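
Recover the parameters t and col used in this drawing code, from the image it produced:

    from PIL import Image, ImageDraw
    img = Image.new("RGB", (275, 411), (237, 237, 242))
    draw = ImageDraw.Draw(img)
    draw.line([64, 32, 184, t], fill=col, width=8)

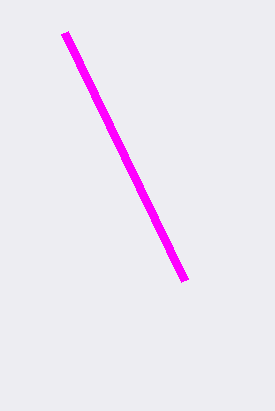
t = 280; col = 'magenta'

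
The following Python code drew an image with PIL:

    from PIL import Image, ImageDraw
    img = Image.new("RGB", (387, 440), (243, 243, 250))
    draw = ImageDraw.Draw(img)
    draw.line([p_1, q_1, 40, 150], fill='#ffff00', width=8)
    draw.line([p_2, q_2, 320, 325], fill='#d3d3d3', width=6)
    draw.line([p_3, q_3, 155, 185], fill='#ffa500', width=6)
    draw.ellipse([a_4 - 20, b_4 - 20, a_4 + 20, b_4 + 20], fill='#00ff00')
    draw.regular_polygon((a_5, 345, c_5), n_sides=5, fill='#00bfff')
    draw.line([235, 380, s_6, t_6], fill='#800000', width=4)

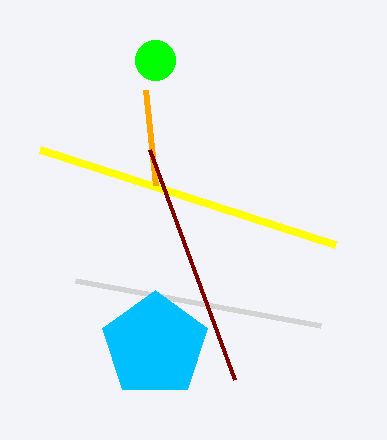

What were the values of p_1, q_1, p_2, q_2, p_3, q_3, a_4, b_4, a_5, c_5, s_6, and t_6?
p_1 = 335
q_1 = 245
p_2 = 75
q_2 = 280
p_3 = 145
q_3 = 90
a_4 = 155
b_4 = 60
a_5 = 155
c_5 = 55
s_6 = 150
t_6 = 150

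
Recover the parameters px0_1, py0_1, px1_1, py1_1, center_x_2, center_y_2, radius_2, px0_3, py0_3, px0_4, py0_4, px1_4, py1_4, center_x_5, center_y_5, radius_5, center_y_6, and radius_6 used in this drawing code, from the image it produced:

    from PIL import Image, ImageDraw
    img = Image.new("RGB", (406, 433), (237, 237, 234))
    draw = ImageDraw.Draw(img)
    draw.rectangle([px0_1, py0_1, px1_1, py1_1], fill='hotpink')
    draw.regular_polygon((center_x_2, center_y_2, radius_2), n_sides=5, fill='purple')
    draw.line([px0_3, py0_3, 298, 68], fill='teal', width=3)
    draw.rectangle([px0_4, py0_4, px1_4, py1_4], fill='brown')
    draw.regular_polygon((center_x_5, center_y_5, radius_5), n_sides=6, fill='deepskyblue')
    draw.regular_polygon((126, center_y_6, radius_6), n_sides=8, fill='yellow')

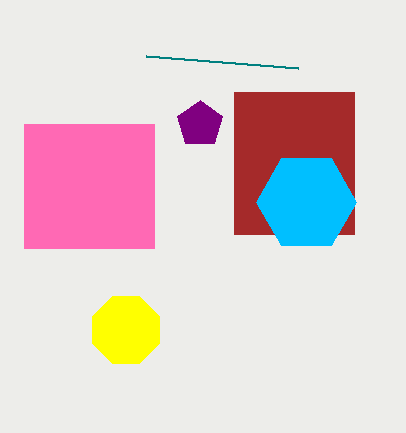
px0_1 = 24; py0_1 = 124; px1_1 = 154; py1_1 = 248; center_x_2 = 200; center_y_2 = 124; radius_2 = 24; px0_3 = 146; py0_3 = 56; px0_4 = 234; py0_4 = 92; px1_4 = 354; py1_4 = 234; center_x_5 = 306; center_y_5 = 202; radius_5 = 50; center_y_6 = 330; radius_6 = 36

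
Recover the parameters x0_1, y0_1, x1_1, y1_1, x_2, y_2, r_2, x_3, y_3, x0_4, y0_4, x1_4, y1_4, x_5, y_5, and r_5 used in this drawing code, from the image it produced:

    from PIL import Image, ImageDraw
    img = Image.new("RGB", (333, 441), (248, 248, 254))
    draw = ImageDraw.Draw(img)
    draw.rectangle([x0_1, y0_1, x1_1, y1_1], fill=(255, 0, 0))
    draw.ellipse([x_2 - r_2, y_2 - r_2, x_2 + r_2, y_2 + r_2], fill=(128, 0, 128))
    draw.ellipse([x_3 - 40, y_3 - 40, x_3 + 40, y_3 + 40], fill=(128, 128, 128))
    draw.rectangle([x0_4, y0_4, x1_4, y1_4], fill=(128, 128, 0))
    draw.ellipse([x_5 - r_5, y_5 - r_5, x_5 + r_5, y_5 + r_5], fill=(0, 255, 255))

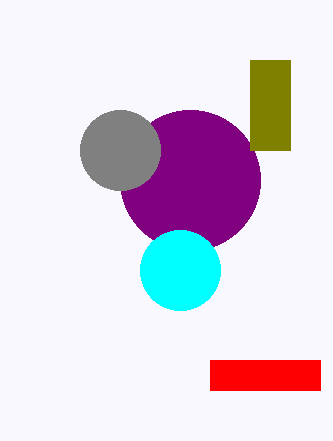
x0_1 = 210
y0_1 = 360
x1_1 = 320
y1_1 = 390
x_2 = 190
y_2 = 180
r_2 = 70
x_3 = 120
y_3 = 150
x0_4 = 250
y0_4 = 60
x1_4 = 290
y1_4 = 150
x_5 = 180
y_5 = 270
r_5 = 40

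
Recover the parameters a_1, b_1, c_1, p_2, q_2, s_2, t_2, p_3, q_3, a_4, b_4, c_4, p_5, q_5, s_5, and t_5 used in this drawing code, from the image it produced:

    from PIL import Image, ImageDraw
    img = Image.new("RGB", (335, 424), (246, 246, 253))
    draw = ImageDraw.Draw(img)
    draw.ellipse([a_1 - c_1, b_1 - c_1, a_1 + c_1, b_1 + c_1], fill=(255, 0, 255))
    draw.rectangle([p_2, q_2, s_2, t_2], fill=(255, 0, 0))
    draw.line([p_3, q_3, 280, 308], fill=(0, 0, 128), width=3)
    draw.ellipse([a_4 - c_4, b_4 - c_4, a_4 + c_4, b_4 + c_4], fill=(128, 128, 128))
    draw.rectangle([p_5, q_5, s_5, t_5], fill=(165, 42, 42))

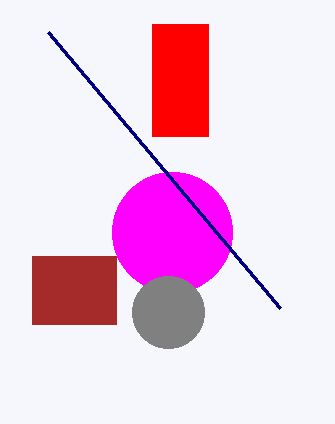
a_1 = 172
b_1 = 232
c_1 = 60
p_2 = 152
q_2 = 24
s_2 = 208
t_2 = 136
p_3 = 48
q_3 = 32
a_4 = 168
b_4 = 312
c_4 = 36
p_5 = 32
q_5 = 256
s_5 = 116
t_5 = 324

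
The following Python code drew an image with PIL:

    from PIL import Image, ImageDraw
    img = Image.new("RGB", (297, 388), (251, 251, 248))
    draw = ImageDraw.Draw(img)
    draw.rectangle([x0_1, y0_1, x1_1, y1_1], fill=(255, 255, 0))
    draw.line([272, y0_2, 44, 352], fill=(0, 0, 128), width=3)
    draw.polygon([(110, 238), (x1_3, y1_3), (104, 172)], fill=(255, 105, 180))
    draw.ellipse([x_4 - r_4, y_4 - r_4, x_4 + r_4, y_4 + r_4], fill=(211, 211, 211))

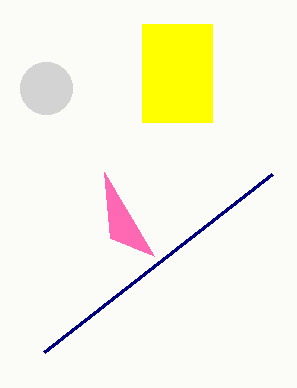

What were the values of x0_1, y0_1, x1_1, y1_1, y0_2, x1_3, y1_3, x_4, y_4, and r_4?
x0_1 = 142; y0_1 = 24; x1_1 = 212; y1_1 = 122; y0_2 = 174; x1_3 = 154; y1_3 = 256; x_4 = 46; y_4 = 88; r_4 = 26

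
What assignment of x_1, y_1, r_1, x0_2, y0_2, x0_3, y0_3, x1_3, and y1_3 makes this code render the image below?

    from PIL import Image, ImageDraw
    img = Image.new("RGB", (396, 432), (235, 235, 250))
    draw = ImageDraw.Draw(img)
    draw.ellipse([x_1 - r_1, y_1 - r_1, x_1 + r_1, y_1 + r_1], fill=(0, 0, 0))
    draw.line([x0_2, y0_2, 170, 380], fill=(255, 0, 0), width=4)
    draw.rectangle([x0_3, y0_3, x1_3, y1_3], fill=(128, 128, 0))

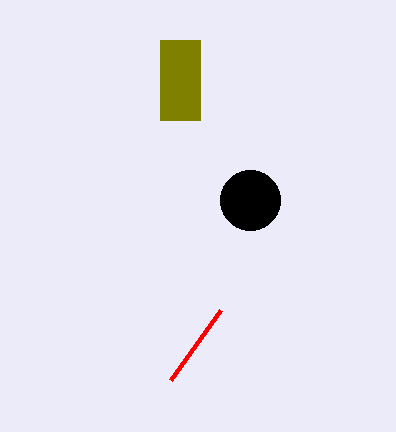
x_1 = 250, y_1 = 200, r_1 = 30, x0_2 = 220, y0_2 = 310, x0_3 = 160, y0_3 = 40, x1_3 = 200, y1_3 = 120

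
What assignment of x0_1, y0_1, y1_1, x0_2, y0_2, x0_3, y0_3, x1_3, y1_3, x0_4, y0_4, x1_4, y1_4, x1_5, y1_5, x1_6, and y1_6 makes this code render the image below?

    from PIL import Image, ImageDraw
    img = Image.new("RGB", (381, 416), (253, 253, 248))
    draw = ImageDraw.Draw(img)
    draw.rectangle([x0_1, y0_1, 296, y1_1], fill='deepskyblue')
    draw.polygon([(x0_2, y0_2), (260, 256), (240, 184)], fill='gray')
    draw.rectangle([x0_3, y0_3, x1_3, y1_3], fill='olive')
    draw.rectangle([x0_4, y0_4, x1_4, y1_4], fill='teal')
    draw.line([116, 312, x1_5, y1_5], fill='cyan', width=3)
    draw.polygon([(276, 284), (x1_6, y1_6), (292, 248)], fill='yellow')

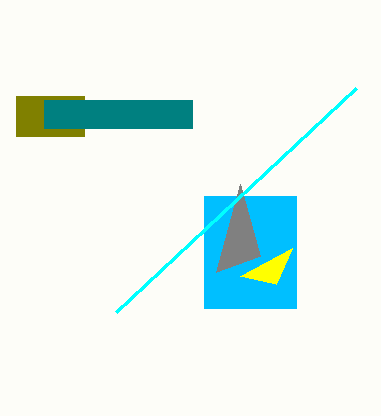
x0_1 = 204; y0_1 = 196; y1_1 = 308; x0_2 = 216; y0_2 = 272; x0_3 = 16; y0_3 = 96; x1_3 = 84; y1_3 = 136; x0_4 = 44; y0_4 = 100; x1_4 = 192; y1_4 = 128; x1_5 = 356; y1_5 = 88; x1_6 = 240; y1_6 = 276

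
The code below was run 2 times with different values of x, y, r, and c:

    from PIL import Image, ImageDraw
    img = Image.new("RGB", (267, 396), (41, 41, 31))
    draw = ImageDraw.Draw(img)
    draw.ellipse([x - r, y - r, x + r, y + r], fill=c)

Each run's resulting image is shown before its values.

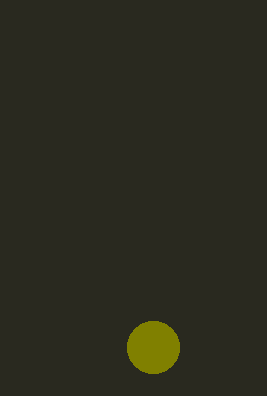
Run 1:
x = 153
y = 347
r = 26
c = 'olive'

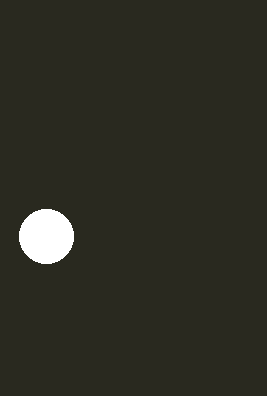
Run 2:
x = 46, y = 236, r = 27, c = 'white'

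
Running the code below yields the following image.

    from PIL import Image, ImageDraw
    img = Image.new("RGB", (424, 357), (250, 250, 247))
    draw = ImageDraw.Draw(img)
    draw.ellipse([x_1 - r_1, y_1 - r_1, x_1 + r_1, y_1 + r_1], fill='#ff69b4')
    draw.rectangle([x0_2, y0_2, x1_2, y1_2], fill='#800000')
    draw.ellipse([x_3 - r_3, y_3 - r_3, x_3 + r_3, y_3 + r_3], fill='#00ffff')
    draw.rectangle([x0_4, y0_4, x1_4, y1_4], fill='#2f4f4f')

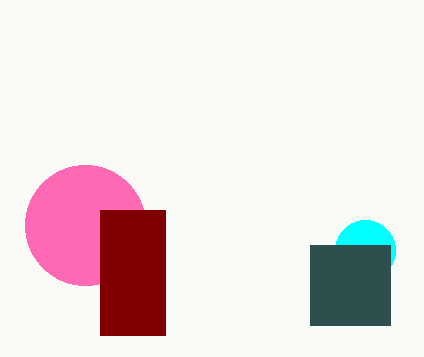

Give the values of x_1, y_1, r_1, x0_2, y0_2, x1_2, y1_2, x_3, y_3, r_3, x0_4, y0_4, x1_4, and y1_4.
x_1 = 85
y_1 = 225
r_1 = 60
x0_2 = 100
y0_2 = 210
x1_2 = 165
y1_2 = 335
x_3 = 365
y_3 = 250
r_3 = 30
x0_4 = 310
y0_4 = 245
x1_4 = 390
y1_4 = 325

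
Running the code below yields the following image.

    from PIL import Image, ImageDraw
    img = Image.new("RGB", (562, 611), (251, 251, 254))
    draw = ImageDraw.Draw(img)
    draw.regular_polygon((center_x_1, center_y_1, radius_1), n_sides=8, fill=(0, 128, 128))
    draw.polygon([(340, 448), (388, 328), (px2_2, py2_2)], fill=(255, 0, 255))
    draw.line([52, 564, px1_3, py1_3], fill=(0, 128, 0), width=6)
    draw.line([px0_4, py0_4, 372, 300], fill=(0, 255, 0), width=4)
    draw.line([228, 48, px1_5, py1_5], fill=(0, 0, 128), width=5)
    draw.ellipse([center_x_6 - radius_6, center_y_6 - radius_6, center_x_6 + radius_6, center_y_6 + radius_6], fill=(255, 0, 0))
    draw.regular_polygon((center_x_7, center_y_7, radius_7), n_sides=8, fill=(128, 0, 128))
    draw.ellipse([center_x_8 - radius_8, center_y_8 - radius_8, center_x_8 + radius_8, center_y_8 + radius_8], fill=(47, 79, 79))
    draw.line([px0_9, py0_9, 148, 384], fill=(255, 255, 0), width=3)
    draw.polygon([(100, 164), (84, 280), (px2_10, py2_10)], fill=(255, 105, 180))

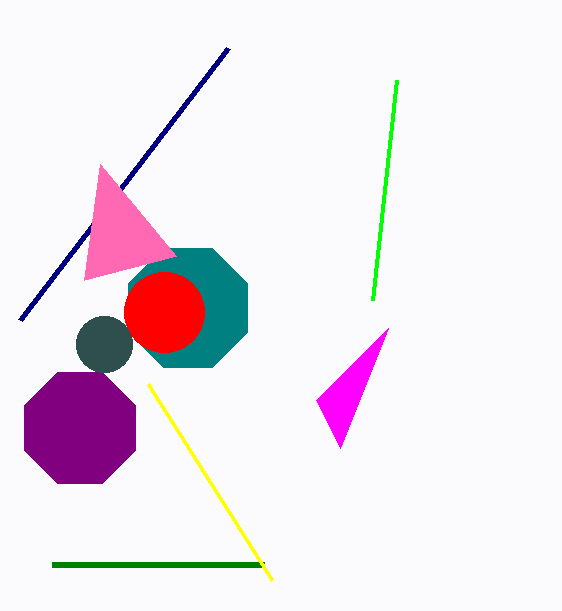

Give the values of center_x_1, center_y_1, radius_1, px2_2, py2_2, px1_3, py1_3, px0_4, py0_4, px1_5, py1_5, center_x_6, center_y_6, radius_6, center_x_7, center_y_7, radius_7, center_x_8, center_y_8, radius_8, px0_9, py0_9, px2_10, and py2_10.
center_x_1 = 188; center_y_1 = 308; radius_1 = 64; px2_2 = 316; py2_2 = 400; px1_3 = 264; py1_3 = 564; px0_4 = 396; py0_4 = 80; px1_5 = 20; py1_5 = 320; center_x_6 = 164; center_y_6 = 312; radius_6 = 40; center_x_7 = 80; center_y_7 = 428; radius_7 = 60; center_x_8 = 104; center_y_8 = 344; radius_8 = 28; px0_9 = 272; py0_9 = 580; px2_10 = 176; py2_10 = 256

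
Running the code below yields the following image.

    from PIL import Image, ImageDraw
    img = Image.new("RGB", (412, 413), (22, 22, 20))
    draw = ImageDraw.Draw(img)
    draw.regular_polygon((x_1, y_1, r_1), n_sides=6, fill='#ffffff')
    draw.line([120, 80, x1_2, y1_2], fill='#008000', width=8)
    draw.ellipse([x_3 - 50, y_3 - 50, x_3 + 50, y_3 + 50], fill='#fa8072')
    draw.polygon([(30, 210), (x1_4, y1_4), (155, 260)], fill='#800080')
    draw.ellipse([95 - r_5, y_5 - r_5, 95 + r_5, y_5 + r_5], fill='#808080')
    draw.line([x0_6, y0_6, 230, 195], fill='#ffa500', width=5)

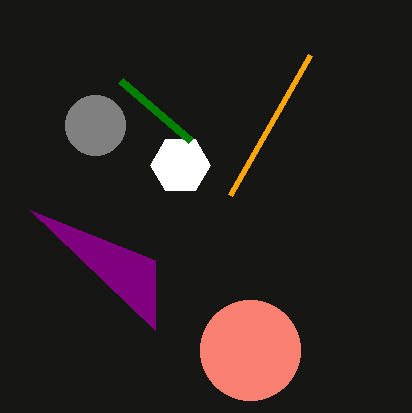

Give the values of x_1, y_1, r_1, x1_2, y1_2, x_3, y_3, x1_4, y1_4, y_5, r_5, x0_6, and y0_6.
x_1 = 180, y_1 = 165, r_1 = 30, x1_2 = 190, y1_2 = 140, x_3 = 250, y_3 = 350, x1_4 = 155, y1_4 = 330, y_5 = 125, r_5 = 30, x0_6 = 310, y0_6 = 55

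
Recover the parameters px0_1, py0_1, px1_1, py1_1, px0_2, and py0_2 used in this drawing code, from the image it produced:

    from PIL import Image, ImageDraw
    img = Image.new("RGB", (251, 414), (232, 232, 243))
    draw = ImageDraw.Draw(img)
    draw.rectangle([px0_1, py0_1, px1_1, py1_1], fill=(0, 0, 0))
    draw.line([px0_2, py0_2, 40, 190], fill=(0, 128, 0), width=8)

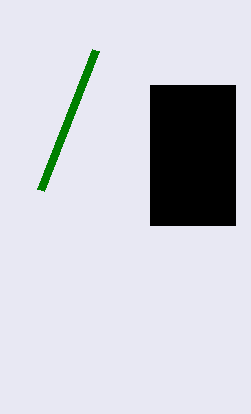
px0_1 = 150; py0_1 = 85; px1_1 = 235; py1_1 = 225; px0_2 = 95; py0_2 = 50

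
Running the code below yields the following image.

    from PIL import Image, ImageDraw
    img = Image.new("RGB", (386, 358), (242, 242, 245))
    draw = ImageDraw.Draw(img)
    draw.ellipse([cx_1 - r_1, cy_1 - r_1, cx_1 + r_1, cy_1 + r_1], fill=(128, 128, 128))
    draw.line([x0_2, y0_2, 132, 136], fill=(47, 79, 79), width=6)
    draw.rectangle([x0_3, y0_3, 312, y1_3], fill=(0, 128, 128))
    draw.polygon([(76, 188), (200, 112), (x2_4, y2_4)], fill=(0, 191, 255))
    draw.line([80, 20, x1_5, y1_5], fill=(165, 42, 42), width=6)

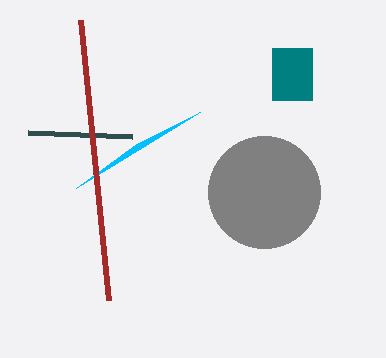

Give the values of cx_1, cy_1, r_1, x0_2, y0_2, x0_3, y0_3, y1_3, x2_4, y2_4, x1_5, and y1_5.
cx_1 = 264
cy_1 = 192
r_1 = 56
x0_2 = 28
y0_2 = 132
x0_3 = 272
y0_3 = 48
y1_3 = 100
x2_4 = 136
y2_4 = 144
x1_5 = 108
y1_5 = 300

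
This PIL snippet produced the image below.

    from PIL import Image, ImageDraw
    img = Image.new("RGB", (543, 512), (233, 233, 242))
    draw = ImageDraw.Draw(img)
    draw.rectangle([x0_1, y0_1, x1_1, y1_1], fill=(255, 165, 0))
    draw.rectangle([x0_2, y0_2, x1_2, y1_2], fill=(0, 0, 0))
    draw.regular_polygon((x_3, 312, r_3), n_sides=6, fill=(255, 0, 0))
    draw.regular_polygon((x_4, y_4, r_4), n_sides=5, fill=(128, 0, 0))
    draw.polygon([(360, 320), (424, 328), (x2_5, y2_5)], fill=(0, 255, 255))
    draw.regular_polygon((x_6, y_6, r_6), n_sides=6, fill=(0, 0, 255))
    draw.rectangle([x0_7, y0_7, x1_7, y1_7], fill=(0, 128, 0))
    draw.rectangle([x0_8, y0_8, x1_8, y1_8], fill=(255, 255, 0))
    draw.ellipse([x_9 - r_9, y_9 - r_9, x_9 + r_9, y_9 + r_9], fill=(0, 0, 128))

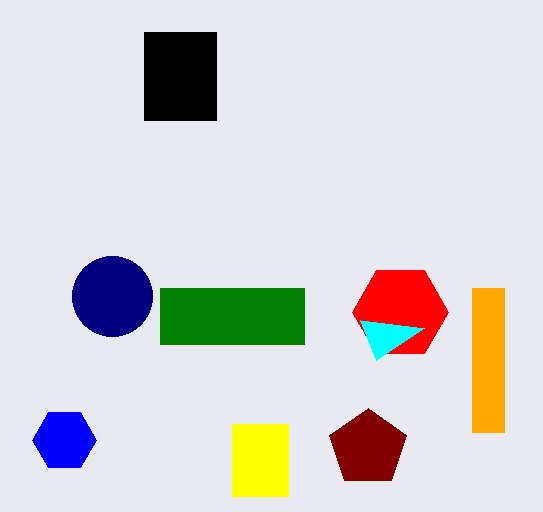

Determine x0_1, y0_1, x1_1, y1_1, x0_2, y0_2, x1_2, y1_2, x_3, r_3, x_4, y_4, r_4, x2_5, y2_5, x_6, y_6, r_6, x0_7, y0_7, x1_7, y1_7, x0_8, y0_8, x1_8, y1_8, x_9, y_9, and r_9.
x0_1 = 472, y0_1 = 288, x1_1 = 504, y1_1 = 432, x0_2 = 144, y0_2 = 32, x1_2 = 216, y1_2 = 120, x_3 = 400, r_3 = 48, x_4 = 368, y_4 = 448, r_4 = 40, x2_5 = 376, y2_5 = 360, x_6 = 64, y_6 = 440, r_6 = 32, x0_7 = 160, y0_7 = 288, x1_7 = 304, y1_7 = 344, x0_8 = 232, y0_8 = 424, x1_8 = 288, y1_8 = 496, x_9 = 112, y_9 = 296, r_9 = 40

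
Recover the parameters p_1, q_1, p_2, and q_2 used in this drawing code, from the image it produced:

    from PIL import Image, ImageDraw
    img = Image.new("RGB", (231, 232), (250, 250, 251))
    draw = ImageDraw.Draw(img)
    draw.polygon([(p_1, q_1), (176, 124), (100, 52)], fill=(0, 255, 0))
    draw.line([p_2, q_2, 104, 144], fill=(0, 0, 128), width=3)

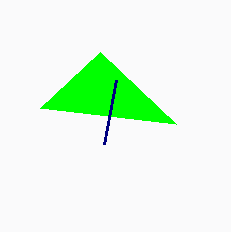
p_1 = 40; q_1 = 108; p_2 = 116; q_2 = 80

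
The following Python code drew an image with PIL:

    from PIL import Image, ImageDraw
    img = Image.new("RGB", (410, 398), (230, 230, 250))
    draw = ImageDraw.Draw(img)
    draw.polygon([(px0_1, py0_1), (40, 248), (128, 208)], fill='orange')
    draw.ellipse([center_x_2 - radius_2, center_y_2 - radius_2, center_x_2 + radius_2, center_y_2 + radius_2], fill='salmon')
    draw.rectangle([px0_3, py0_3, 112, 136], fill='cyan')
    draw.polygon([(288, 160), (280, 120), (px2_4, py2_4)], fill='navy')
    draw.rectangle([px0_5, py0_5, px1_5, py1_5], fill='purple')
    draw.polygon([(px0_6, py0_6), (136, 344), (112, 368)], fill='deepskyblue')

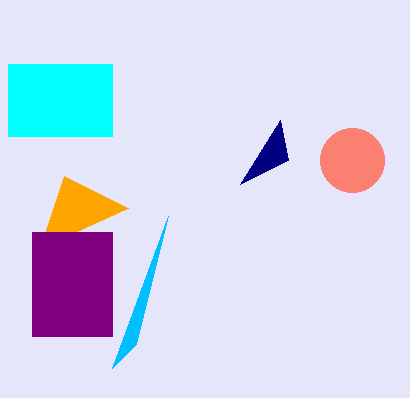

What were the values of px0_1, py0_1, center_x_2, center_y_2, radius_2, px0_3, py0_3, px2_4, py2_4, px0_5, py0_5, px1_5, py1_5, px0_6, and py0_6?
px0_1 = 64
py0_1 = 176
center_x_2 = 352
center_y_2 = 160
radius_2 = 32
px0_3 = 8
py0_3 = 64
px2_4 = 240
py2_4 = 184
px0_5 = 32
py0_5 = 232
px1_5 = 112
py1_5 = 336
px0_6 = 168
py0_6 = 216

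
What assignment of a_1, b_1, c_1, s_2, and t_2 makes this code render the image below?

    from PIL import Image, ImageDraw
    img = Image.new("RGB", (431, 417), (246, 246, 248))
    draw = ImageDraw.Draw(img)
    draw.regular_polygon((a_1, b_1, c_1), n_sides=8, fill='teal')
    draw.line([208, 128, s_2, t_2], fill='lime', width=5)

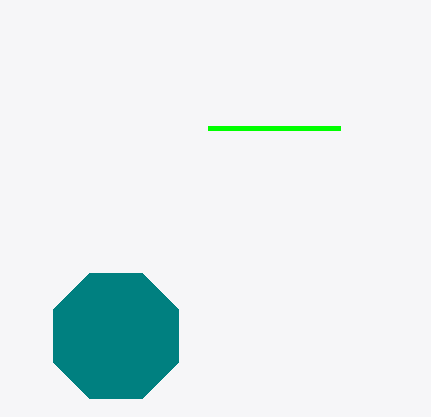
a_1 = 116, b_1 = 336, c_1 = 68, s_2 = 340, t_2 = 128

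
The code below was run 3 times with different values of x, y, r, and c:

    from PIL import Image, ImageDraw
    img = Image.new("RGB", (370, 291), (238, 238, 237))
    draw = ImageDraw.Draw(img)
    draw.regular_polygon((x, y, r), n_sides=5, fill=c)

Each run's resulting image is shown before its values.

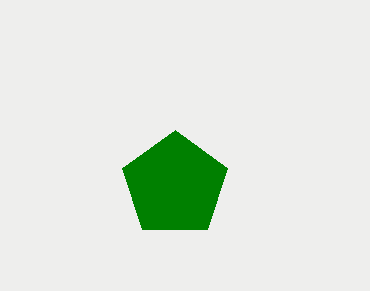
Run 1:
x = 175
y = 185
r = 55
c = 'green'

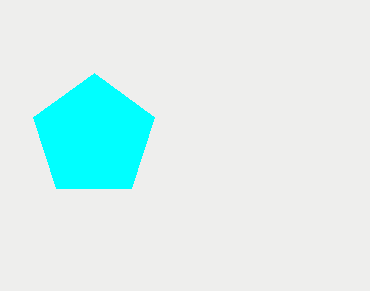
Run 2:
x = 94, y = 137, r = 64, c = 'cyan'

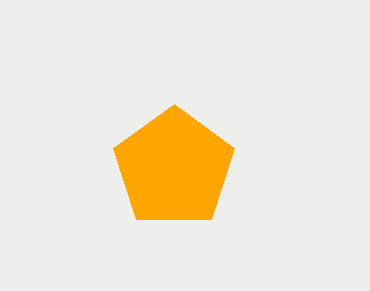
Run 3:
x = 174; y = 168; r = 64; c = 'orange'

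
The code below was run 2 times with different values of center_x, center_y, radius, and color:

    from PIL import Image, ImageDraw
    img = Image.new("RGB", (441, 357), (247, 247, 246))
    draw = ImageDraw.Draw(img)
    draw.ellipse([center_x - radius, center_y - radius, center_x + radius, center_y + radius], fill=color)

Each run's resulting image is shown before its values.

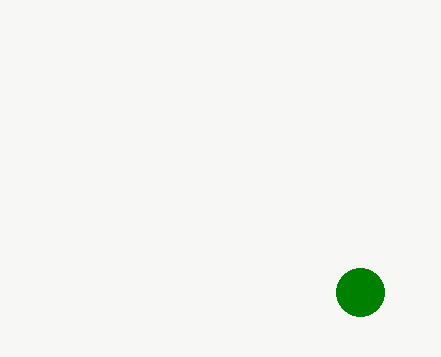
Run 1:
center_x = 360; center_y = 292; radius = 24; color = 'green'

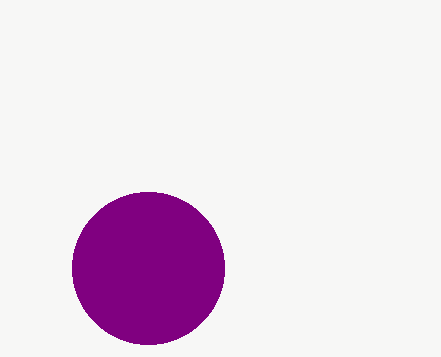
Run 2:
center_x = 148; center_y = 268; radius = 76; color = 'purple'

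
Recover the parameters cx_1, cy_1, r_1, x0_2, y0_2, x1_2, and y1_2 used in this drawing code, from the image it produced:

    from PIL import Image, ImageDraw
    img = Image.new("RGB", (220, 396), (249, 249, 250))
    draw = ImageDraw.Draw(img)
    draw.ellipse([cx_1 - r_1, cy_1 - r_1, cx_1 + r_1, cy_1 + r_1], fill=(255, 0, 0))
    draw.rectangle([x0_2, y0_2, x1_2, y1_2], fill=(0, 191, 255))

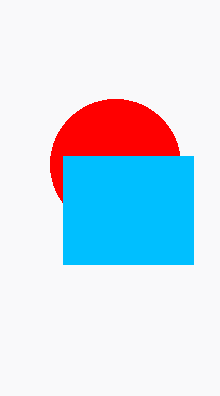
cx_1 = 115, cy_1 = 164, r_1 = 65, x0_2 = 63, y0_2 = 156, x1_2 = 193, y1_2 = 264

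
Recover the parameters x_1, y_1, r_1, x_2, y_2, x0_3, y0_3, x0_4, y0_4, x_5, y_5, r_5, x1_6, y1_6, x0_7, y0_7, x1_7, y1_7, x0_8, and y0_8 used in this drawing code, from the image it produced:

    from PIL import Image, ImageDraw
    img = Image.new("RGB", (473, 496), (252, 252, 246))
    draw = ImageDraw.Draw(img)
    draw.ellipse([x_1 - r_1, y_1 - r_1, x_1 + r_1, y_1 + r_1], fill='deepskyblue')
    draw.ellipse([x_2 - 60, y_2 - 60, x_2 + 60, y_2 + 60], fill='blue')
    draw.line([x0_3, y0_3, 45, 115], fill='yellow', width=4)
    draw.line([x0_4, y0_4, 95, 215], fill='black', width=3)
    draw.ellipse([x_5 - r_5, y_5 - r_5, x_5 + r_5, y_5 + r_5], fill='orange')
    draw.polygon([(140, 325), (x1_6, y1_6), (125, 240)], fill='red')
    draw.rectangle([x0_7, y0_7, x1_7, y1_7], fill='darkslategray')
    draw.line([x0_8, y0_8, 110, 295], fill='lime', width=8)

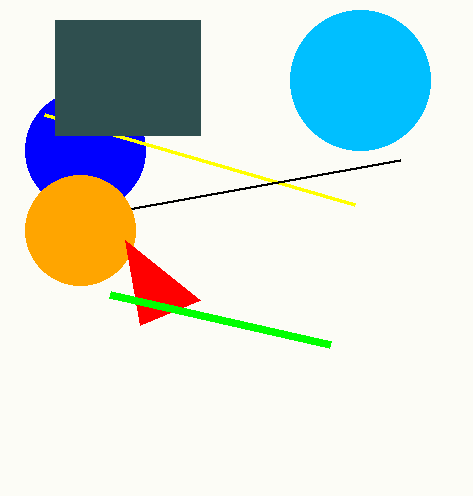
x_1 = 360; y_1 = 80; r_1 = 70; x_2 = 85; y_2 = 150; x0_3 = 355; y0_3 = 205; x0_4 = 400; y0_4 = 160; x_5 = 80; y_5 = 230; r_5 = 55; x1_6 = 200; y1_6 = 300; x0_7 = 55; y0_7 = 20; x1_7 = 200; y1_7 = 135; x0_8 = 330; y0_8 = 345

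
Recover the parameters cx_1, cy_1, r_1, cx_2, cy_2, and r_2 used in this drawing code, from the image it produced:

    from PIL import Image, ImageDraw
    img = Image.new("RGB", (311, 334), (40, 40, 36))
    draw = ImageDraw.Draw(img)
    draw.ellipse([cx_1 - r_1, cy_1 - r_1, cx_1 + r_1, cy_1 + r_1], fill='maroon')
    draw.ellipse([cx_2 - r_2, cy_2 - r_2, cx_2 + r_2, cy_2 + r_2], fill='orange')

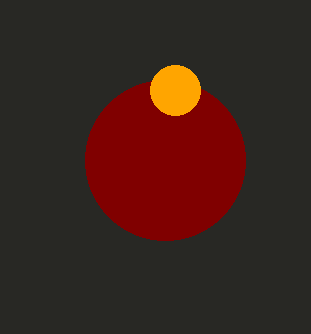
cx_1 = 165
cy_1 = 160
r_1 = 80
cx_2 = 175
cy_2 = 90
r_2 = 25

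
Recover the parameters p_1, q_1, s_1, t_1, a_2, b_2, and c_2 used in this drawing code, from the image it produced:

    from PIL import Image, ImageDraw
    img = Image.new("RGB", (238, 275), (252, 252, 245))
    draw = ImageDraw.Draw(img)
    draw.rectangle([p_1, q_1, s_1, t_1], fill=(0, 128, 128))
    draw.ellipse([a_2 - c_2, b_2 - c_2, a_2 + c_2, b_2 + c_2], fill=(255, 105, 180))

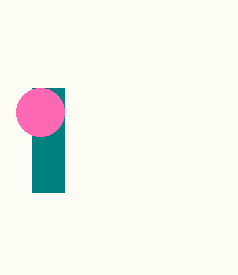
p_1 = 32; q_1 = 88; s_1 = 64; t_1 = 192; a_2 = 40; b_2 = 112; c_2 = 24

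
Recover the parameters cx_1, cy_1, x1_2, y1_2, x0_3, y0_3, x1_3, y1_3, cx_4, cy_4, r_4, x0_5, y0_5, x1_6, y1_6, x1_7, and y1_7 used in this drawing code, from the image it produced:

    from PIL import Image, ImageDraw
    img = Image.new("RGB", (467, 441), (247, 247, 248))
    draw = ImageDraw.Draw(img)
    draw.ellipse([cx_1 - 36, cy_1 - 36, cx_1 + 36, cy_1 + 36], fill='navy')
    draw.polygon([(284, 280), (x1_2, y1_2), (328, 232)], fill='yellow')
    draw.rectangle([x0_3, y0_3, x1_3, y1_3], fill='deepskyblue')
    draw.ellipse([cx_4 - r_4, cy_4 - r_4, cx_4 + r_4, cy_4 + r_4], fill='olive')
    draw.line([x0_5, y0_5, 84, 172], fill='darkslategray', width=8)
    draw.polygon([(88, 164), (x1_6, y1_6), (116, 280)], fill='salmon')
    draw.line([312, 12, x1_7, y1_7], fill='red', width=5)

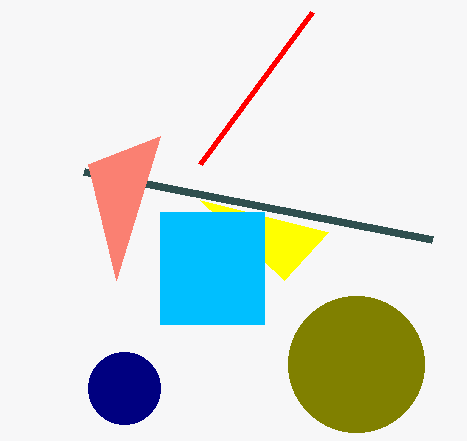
cx_1 = 124, cy_1 = 388, x1_2 = 200, y1_2 = 200, x0_3 = 160, y0_3 = 212, x1_3 = 264, y1_3 = 324, cx_4 = 356, cy_4 = 364, r_4 = 68, x0_5 = 432, y0_5 = 240, x1_6 = 160, y1_6 = 136, x1_7 = 200, y1_7 = 164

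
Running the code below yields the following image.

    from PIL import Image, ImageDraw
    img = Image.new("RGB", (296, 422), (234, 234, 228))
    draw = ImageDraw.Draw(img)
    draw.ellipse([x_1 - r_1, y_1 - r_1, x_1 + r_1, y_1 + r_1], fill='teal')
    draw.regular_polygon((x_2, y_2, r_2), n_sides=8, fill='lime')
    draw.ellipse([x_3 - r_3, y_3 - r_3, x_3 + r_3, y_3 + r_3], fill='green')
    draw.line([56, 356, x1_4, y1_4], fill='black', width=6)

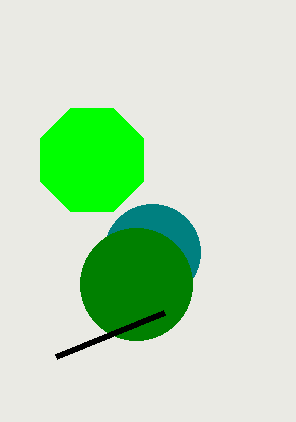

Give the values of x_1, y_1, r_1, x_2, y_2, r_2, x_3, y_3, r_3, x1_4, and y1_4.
x_1 = 152, y_1 = 252, r_1 = 48, x_2 = 92, y_2 = 160, r_2 = 56, x_3 = 136, y_3 = 284, r_3 = 56, x1_4 = 164, y1_4 = 312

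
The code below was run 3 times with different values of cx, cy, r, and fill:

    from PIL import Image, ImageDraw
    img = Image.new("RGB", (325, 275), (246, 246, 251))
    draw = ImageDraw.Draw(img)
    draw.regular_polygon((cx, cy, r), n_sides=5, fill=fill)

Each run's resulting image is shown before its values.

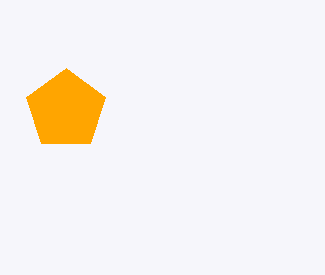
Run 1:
cx = 66, cy = 110, r = 42, fill = 'orange'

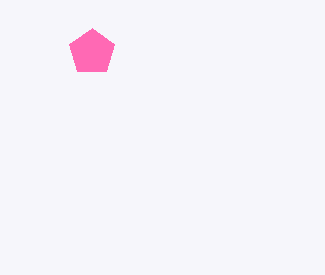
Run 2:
cx = 92; cy = 52; r = 24; fill = 'hotpink'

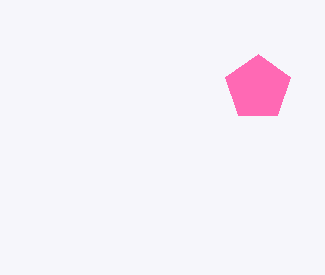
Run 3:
cx = 258, cy = 88, r = 34, fill = 'hotpink'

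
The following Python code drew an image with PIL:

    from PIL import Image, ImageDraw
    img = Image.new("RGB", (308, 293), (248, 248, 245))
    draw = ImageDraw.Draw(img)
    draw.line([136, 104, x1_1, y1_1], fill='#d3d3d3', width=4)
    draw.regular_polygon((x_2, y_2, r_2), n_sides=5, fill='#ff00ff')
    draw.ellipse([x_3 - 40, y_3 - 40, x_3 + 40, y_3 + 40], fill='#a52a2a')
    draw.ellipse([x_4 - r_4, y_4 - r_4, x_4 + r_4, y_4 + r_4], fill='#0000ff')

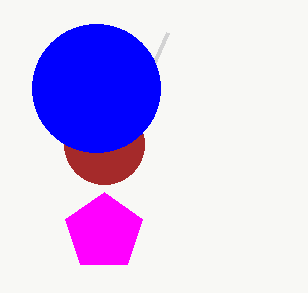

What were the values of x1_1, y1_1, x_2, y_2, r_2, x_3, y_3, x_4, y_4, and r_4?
x1_1 = 168, y1_1 = 32, x_2 = 104, y_2 = 232, r_2 = 40, x_3 = 104, y_3 = 144, x_4 = 96, y_4 = 88, r_4 = 64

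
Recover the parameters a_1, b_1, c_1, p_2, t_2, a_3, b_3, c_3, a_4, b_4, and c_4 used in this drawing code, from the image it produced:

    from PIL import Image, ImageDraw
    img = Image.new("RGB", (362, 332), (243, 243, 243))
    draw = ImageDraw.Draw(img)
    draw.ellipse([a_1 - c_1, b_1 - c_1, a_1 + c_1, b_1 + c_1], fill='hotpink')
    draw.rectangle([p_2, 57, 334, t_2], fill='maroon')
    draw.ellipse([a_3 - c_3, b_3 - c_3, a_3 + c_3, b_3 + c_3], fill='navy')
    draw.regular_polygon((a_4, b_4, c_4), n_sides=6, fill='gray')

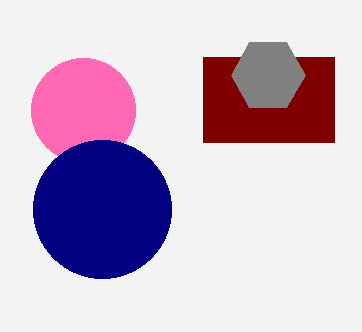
a_1 = 83; b_1 = 110; c_1 = 52; p_2 = 203; t_2 = 142; a_3 = 102; b_3 = 209; c_3 = 69; a_4 = 268; b_4 = 75; c_4 = 37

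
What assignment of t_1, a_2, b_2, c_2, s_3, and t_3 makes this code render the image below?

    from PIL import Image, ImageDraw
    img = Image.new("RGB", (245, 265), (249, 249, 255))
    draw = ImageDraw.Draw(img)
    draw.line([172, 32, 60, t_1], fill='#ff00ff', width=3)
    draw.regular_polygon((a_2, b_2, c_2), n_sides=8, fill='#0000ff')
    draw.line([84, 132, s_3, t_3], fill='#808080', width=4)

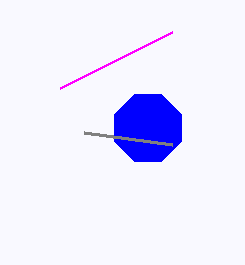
t_1 = 88; a_2 = 148; b_2 = 128; c_2 = 36; s_3 = 172; t_3 = 144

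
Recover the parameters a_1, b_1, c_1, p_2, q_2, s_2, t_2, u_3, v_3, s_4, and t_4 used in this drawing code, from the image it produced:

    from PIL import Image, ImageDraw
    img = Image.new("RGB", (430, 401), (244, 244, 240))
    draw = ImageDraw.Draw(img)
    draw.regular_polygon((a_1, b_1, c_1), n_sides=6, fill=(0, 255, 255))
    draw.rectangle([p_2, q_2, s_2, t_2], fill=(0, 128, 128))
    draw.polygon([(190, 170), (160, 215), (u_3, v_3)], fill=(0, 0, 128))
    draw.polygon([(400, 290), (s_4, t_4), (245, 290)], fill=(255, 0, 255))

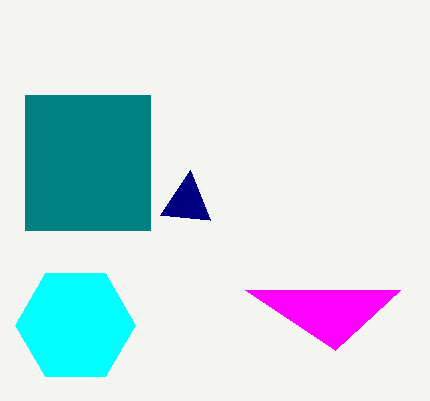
a_1 = 75; b_1 = 325; c_1 = 60; p_2 = 25; q_2 = 95; s_2 = 150; t_2 = 230; u_3 = 210; v_3 = 220; s_4 = 335; t_4 = 350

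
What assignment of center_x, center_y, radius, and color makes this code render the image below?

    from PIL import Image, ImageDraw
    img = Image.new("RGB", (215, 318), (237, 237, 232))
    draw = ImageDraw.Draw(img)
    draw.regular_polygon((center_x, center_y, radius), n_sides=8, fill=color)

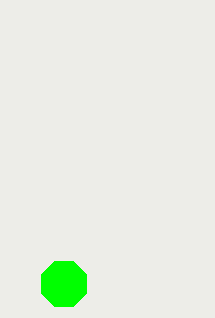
center_x = 64
center_y = 284
radius = 24
color = 'lime'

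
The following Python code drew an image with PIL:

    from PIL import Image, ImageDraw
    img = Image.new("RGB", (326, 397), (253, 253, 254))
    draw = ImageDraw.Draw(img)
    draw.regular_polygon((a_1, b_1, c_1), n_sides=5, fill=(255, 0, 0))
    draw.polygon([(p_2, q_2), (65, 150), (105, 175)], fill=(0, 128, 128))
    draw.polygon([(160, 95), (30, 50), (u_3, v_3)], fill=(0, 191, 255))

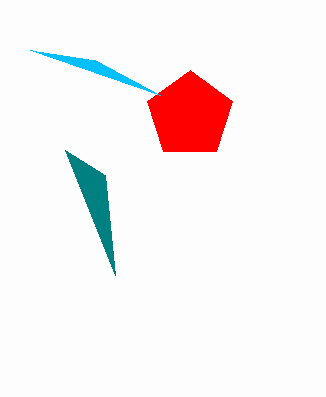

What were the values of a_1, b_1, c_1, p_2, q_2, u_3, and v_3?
a_1 = 190
b_1 = 115
c_1 = 45
p_2 = 115
q_2 = 275
u_3 = 95
v_3 = 60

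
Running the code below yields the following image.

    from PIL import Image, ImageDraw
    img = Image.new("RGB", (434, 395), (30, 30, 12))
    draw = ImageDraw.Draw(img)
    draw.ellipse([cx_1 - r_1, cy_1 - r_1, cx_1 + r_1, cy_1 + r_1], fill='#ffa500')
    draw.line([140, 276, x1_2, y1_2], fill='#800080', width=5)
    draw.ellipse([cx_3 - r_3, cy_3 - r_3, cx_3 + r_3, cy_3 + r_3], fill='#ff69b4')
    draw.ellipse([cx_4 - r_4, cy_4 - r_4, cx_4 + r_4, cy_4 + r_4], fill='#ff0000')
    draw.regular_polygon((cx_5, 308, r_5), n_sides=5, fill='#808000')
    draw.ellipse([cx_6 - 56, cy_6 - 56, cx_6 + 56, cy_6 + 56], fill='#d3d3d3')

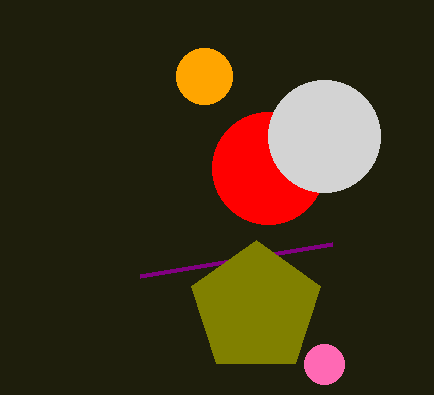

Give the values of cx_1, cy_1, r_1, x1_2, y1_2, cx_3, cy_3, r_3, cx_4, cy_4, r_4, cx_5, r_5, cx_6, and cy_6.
cx_1 = 204, cy_1 = 76, r_1 = 28, x1_2 = 332, y1_2 = 244, cx_3 = 324, cy_3 = 364, r_3 = 20, cx_4 = 268, cy_4 = 168, r_4 = 56, cx_5 = 256, r_5 = 68, cx_6 = 324, cy_6 = 136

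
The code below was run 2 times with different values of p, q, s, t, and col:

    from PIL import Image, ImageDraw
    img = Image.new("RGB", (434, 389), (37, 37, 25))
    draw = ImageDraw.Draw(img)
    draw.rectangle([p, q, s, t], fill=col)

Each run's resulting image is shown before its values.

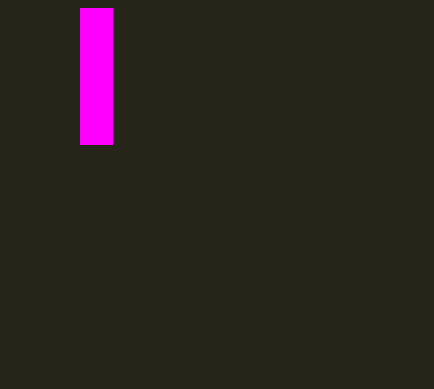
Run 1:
p = 80, q = 8, s = 112, t = 144, col = 'magenta'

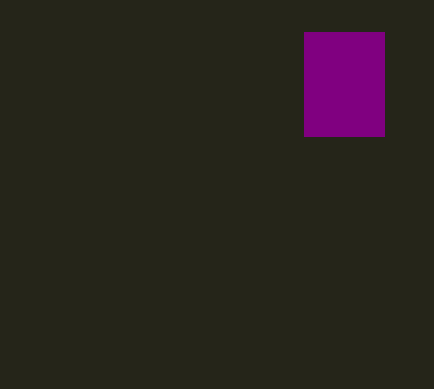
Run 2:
p = 304; q = 32; s = 384; t = 136; col = 'purple'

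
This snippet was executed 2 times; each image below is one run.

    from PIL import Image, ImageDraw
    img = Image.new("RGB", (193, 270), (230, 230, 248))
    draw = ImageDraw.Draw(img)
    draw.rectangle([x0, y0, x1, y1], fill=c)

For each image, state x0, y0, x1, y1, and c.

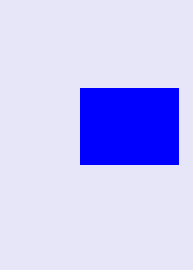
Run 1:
x0 = 80; y0 = 88; x1 = 178; y1 = 164; c = 'blue'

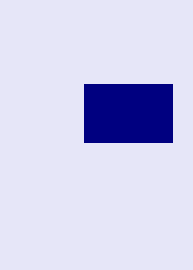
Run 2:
x0 = 84
y0 = 84
x1 = 172
y1 = 142
c = 'navy'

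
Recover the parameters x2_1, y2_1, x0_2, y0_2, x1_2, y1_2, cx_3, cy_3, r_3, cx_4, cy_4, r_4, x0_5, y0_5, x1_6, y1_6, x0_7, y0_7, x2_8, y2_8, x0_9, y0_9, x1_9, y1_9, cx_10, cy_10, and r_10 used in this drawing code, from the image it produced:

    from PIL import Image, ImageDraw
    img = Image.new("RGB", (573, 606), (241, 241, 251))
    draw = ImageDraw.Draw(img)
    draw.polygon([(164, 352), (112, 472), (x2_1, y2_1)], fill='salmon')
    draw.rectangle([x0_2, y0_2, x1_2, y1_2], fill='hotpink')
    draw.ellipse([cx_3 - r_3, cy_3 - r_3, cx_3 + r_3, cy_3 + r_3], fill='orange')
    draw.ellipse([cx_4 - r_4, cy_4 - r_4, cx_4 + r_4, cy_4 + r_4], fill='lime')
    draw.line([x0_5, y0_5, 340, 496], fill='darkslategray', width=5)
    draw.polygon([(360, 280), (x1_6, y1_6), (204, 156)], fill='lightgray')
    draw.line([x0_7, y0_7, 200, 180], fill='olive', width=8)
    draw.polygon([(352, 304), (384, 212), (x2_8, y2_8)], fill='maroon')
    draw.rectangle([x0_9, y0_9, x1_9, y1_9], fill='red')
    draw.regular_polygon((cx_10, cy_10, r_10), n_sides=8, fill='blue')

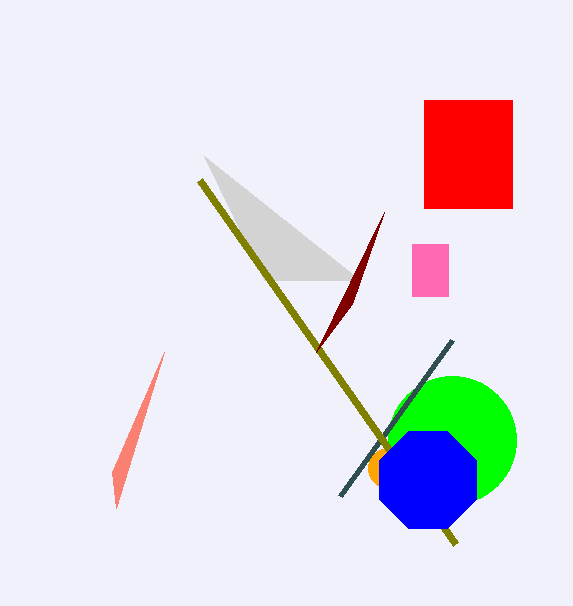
x2_1 = 116; y2_1 = 508; x0_2 = 412; y0_2 = 244; x1_2 = 448; y1_2 = 296; cx_3 = 388; cy_3 = 468; r_3 = 20; cx_4 = 452; cy_4 = 440; r_4 = 64; x0_5 = 452; y0_5 = 340; x1_6 = 264; y1_6 = 280; x0_7 = 456; y0_7 = 544; x2_8 = 316; y2_8 = 352; x0_9 = 424; y0_9 = 100; x1_9 = 512; y1_9 = 208; cx_10 = 428; cy_10 = 480; r_10 = 52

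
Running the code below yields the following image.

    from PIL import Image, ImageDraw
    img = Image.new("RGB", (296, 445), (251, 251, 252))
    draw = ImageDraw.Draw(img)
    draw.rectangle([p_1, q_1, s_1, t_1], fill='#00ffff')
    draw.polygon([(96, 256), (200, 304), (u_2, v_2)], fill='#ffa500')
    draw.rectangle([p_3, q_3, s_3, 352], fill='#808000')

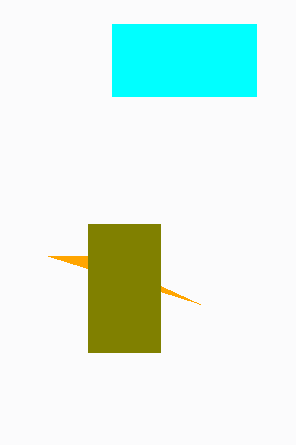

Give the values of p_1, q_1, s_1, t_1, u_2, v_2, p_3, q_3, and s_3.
p_1 = 112; q_1 = 24; s_1 = 256; t_1 = 96; u_2 = 48; v_2 = 256; p_3 = 88; q_3 = 224; s_3 = 160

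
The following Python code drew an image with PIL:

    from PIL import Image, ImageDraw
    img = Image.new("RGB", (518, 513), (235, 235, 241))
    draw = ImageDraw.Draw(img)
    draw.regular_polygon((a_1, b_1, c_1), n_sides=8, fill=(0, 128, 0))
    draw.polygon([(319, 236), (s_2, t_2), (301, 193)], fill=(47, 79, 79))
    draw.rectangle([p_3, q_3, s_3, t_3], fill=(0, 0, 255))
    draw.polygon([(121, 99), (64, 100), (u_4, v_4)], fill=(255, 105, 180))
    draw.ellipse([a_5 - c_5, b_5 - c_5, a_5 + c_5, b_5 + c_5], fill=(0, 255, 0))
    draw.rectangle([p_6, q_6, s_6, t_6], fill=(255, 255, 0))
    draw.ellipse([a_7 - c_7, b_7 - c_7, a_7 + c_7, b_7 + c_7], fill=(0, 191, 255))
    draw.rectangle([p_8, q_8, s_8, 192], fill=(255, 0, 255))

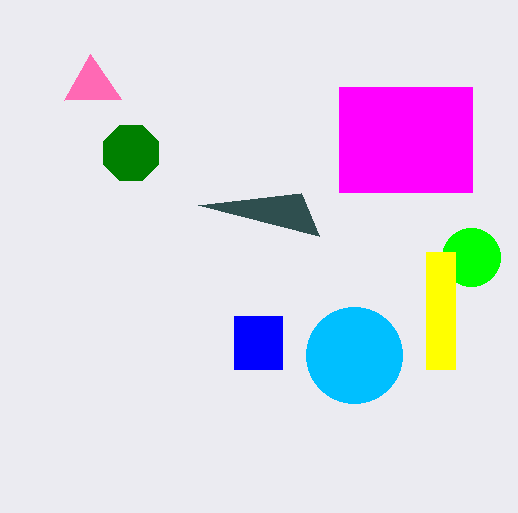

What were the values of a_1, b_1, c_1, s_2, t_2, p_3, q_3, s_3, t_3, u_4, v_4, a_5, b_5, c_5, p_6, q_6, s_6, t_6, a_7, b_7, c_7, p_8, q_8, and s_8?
a_1 = 131
b_1 = 153
c_1 = 30
s_2 = 198
t_2 = 205
p_3 = 234
q_3 = 316
s_3 = 282
t_3 = 369
u_4 = 90
v_4 = 54
a_5 = 471
b_5 = 257
c_5 = 29
p_6 = 426
q_6 = 252
s_6 = 455
t_6 = 369
a_7 = 354
b_7 = 355
c_7 = 48
p_8 = 339
q_8 = 87
s_8 = 472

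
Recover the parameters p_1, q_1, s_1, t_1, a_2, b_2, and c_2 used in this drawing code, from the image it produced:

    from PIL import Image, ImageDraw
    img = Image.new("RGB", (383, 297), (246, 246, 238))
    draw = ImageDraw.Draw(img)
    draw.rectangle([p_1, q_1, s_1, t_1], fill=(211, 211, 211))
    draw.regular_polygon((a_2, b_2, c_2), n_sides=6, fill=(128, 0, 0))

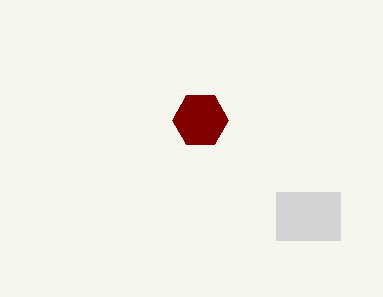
p_1 = 276
q_1 = 192
s_1 = 340
t_1 = 240
a_2 = 200
b_2 = 120
c_2 = 28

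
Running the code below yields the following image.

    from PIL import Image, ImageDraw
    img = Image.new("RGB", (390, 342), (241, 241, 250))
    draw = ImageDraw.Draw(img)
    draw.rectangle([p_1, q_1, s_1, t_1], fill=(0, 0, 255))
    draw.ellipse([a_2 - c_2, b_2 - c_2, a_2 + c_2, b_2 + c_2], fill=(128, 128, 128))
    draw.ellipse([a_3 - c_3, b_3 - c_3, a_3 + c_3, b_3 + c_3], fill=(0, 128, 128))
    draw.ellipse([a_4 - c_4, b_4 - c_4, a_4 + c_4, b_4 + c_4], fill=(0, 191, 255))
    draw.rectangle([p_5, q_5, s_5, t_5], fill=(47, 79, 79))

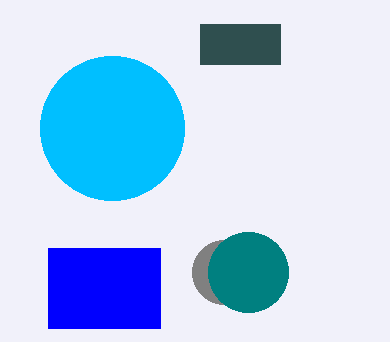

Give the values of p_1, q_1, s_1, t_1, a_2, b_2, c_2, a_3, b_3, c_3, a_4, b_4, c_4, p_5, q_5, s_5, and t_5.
p_1 = 48; q_1 = 248; s_1 = 160; t_1 = 328; a_2 = 224; b_2 = 272; c_2 = 32; a_3 = 248; b_3 = 272; c_3 = 40; a_4 = 112; b_4 = 128; c_4 = 72; p_5 = 200; q_5 = 24; s_5 = 280; t_5 = 64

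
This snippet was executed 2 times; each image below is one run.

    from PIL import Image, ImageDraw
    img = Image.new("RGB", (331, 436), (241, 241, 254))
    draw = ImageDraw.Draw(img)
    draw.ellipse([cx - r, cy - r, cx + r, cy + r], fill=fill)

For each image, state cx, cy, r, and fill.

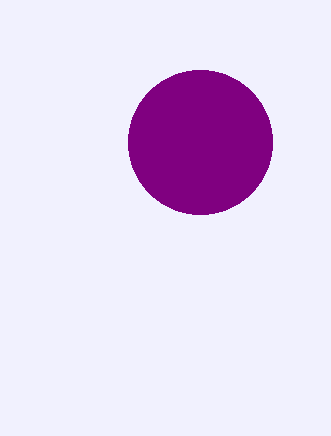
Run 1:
cx = 200
cy = 142
r = 72
fill = 'purple'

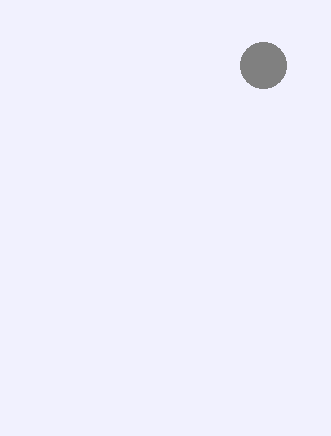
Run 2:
cx = 263; cy = 65; r = 23; fill = 'gray'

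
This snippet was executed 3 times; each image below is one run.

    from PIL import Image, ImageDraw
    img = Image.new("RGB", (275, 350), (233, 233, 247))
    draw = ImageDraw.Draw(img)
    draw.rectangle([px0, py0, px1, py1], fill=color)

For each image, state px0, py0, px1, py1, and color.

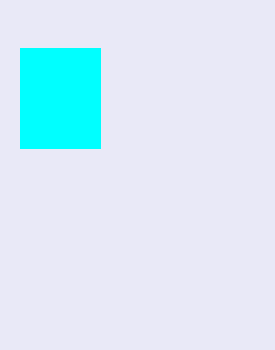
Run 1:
px0 = 20
py0 = 48
px1 = 100
py1 = 148
color = 'cyan'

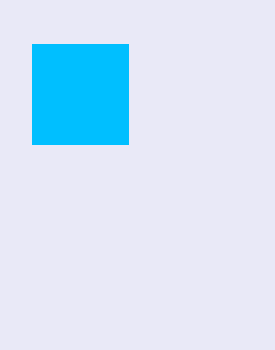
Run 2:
px0 = 32, py0 = 44, px1 = 128, py1 = 144, color = 'deepskyblue'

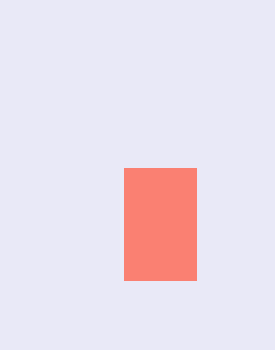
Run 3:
px0 = 124; py0 = 168; px1 = 196; py1 = 280; color = 'salmon'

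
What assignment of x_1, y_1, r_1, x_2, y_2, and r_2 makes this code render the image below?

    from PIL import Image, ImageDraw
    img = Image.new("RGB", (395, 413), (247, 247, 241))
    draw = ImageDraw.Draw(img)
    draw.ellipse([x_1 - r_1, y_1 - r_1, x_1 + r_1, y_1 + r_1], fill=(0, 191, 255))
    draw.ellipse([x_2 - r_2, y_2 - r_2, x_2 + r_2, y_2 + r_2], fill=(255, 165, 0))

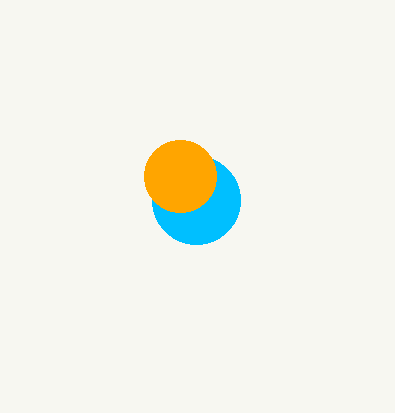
x_1 = 196; y_1 = 200; r_1 = 44; x_2 = 180; y_2 = 176; r_2 = 36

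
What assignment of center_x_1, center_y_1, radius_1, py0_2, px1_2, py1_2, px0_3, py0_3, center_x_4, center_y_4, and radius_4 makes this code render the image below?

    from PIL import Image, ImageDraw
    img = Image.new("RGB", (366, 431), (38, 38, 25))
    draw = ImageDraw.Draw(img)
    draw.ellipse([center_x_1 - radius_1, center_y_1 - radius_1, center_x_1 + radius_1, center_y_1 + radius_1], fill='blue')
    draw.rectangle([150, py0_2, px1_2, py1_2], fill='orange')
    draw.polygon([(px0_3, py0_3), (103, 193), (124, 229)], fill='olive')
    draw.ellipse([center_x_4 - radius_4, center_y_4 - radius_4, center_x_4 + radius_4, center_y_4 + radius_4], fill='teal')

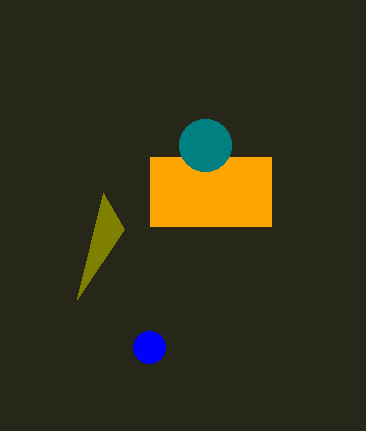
center_x_1 = 149; center_y_1 = 347; radius_1 = 16; py0_2 = 157; px1_2 = 271; py1_2 = 226; px0_3 = 77; py0_3 = 299; center_x_4 = 205; center_y_4 = 145; radius_4 = 26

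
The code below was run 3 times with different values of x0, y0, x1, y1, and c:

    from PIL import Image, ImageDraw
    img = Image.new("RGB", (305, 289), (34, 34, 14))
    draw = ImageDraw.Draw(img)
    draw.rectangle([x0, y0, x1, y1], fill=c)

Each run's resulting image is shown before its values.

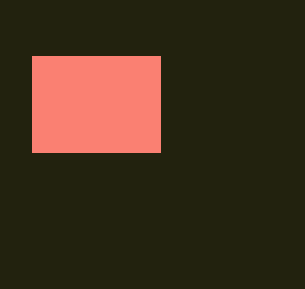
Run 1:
x0 = 32, y0 = 56, x1 = 160, y1 = 152, c = 'salmon'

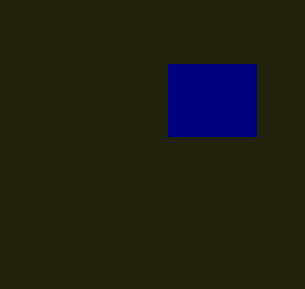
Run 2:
x0 = 168; y0 = 64; x1 = 256; y1 = 136; c = 'navy'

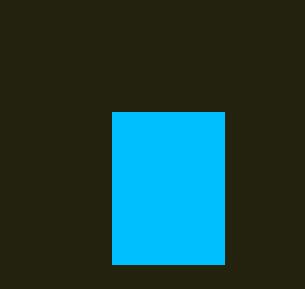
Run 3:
x0 = 112; y0 = 112; x1 = 224; y1 = 264; c = 'deepskyblue'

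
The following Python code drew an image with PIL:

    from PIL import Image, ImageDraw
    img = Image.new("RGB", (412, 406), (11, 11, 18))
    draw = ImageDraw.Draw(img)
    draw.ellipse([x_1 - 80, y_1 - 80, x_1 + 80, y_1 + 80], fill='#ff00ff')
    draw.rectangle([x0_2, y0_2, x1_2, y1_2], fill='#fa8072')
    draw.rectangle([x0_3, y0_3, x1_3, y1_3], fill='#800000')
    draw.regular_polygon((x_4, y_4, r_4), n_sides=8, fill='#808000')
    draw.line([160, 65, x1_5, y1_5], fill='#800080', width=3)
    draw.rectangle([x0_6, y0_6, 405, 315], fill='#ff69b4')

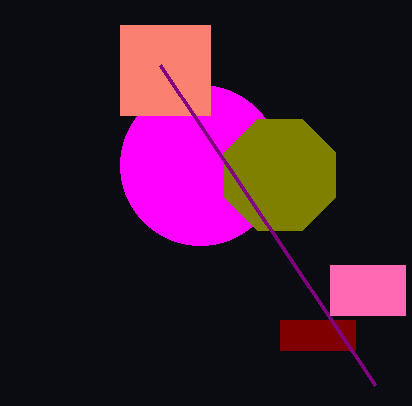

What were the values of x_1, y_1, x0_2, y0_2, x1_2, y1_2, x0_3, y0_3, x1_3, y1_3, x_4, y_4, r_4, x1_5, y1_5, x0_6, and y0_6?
x_1 = 200; y_1 = 165; x0_2 = 120; y0_2 = 25; x1_2 = 210; y1_2 = 115; x0_3 = 280; y0_3 = 320; x1_3 = 355; y1_3 = 350; x_4 = 280; y_4 = 175; r_4 = 60; x1_5 = 375; y1_5 = 385; x0_6 = 330; y0_6 = 265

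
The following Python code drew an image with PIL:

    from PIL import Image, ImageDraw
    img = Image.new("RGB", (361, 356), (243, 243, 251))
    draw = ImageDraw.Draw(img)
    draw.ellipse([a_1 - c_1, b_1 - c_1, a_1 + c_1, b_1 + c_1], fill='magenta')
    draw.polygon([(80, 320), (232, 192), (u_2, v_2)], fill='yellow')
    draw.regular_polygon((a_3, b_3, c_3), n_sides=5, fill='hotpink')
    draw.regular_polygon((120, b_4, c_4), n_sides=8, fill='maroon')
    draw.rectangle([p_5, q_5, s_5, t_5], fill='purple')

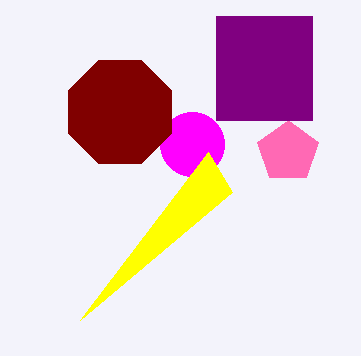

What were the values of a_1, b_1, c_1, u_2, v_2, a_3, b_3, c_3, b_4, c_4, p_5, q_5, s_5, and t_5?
a_1 = 192
b_1 = 144
c_1 = 32
u_2 = 208
v_2 = 152
a_3 = 288
b_3 = 152
c_3 = 32
b_4 = 112
c_4 = 56
p_5 = 216
q_5 = 16
s_5 = 312
t_5 = 120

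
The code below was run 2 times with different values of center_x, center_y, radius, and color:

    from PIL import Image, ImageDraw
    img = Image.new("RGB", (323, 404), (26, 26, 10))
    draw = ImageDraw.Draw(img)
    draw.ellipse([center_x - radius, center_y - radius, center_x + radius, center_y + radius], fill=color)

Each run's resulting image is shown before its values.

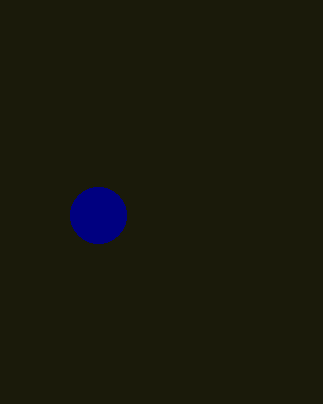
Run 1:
center_x = 98, center_y = 215, radius = 28, color = 'navy'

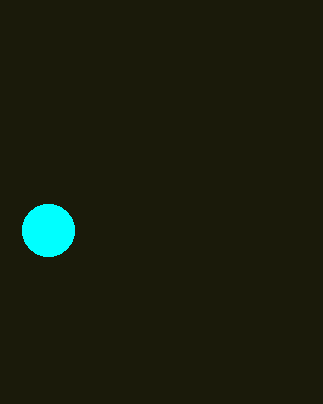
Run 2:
center_x = 48, center_y = 230, radius = 26, color = 'cyan'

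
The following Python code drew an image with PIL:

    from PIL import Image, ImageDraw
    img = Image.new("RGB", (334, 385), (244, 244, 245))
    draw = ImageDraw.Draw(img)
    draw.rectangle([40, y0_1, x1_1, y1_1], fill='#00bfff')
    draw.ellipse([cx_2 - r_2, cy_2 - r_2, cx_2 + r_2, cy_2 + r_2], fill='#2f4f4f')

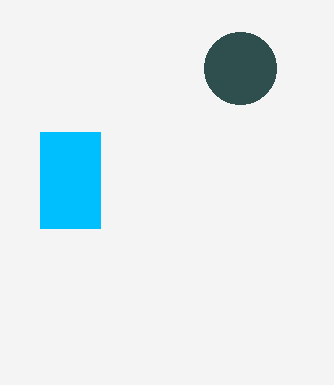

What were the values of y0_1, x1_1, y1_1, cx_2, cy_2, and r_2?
y0_1 = 132, x1_1 = 100, y1_1 = 228, cx_2 = 240, cy_2 = 68, r_2 = 36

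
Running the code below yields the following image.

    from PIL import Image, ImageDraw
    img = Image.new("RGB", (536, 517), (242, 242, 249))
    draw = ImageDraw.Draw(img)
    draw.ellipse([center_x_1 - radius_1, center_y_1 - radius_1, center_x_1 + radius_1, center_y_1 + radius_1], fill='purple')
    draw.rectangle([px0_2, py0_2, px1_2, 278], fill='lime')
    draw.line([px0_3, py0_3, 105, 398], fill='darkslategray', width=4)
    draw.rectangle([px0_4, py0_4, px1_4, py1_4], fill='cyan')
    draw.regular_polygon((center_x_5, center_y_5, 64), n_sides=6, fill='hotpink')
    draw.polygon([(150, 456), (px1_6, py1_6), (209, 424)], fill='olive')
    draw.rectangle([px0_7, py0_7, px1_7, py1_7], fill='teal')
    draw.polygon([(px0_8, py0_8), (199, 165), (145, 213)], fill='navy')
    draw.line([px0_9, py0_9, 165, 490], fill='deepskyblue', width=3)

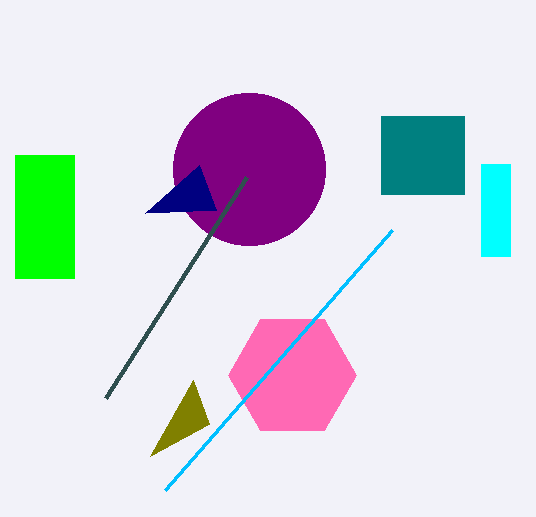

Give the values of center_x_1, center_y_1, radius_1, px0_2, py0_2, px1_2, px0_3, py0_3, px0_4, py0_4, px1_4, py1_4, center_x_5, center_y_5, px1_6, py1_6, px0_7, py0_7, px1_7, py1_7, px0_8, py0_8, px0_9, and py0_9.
center_x_1 = 249, center_y_1 = 169, radius_1 = 76, px0_2 = 15, py0_2 = 155, px1_2 = 74, px0_3 = 246, py0_3 = 177, px0_4 = 481, py0_4 = 164, px1_4 = 510, py1_4 = 256, center_x_5 = 292, center_y_5 = 375, px1_6 = 193, py1_6 = 380, px0_7 = 381, py0_7 = 116, px1_7 = 464, py1_7 = 194, px0_8 = 216, py0_8 = 210, px0_9 = 392, py0_9 = 230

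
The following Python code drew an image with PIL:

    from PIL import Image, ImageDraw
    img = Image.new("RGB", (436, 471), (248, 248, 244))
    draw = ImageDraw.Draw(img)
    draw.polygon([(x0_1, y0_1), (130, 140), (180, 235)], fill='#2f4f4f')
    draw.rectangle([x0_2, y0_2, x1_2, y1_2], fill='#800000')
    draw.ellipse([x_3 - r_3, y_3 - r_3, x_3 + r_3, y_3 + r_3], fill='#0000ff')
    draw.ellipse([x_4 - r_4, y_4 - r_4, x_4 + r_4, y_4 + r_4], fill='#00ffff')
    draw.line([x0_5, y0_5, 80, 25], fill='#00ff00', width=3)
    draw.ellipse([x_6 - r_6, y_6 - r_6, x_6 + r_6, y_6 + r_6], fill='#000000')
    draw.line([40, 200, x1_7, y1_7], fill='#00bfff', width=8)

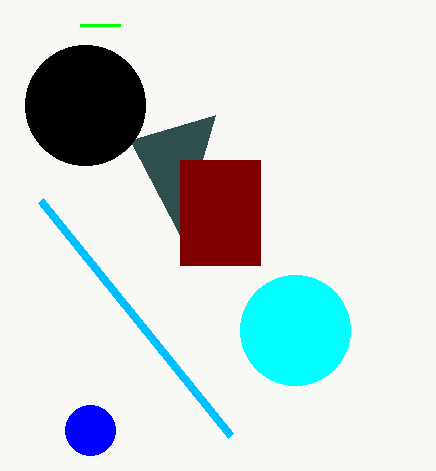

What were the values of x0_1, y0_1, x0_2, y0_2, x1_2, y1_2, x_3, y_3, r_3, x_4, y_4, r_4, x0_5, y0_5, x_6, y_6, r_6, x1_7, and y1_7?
x0_1 = 215
y0_1 = 115
x0_2 = 180
y0_2 = 160
x1_2 = 260
y1_2 = 265
x_3 = 90
y_3 = 430
r_3 = 25
x_4 = 295
y_4 = 330
r_4 = 55
x0_5 = 120
y0_5 = 25
x_6 = 85
y_6 = 105
r_6 = 60
x1_7 = 230
y1_7 = 435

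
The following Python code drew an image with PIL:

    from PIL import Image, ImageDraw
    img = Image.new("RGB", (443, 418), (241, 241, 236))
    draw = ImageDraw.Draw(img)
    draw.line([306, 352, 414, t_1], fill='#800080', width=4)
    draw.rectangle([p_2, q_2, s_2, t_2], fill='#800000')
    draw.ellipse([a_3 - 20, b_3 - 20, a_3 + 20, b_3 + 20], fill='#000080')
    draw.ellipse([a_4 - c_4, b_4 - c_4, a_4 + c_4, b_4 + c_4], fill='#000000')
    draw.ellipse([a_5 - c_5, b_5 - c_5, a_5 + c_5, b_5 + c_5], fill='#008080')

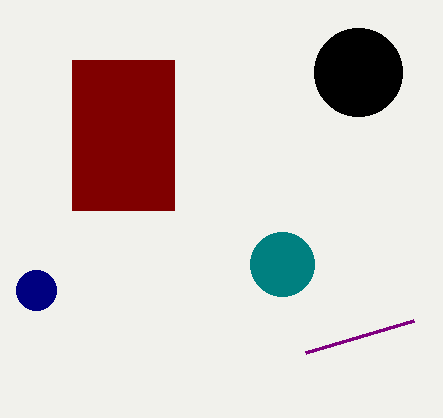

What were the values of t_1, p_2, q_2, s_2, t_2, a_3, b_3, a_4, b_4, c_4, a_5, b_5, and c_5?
t_1 = 320, p_2 = 72, q_2 = 60, s_2 = 174, t_2 = 210, a_3 = 36, b_3 = 290, a_4 = 358, b_4 = 72, c_4 = 44, a_5 = 282, b_5 = 264, c_5 = 32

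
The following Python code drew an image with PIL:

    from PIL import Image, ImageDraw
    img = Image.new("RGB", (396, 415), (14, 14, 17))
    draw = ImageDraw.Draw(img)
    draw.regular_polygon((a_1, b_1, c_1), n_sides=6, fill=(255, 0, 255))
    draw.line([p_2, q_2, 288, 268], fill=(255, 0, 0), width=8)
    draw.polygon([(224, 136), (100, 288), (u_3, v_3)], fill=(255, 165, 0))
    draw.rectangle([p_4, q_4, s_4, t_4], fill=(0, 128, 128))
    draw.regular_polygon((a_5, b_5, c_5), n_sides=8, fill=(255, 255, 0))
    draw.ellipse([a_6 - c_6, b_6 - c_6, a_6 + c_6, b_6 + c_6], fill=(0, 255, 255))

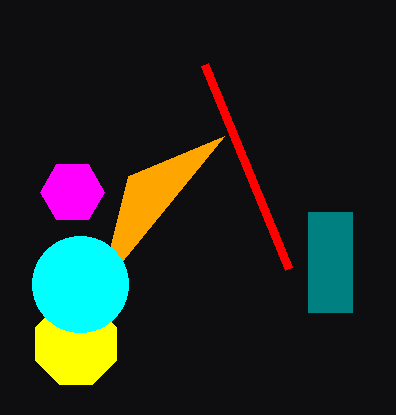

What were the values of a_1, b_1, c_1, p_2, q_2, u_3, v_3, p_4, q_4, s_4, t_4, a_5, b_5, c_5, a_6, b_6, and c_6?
a_1 = 72; b_1 = 192; c_1 = 32; p_2 = 204; q_2 = 64; u_3 = 128; v_3 = 176; p_4 = 308; q_4 = 212; s_4 = 352; t_4 = 312; a_5 = 76; b_5 = 344; c_5 = 44; a_6 = 80; b_6 = 284; c_6 = 48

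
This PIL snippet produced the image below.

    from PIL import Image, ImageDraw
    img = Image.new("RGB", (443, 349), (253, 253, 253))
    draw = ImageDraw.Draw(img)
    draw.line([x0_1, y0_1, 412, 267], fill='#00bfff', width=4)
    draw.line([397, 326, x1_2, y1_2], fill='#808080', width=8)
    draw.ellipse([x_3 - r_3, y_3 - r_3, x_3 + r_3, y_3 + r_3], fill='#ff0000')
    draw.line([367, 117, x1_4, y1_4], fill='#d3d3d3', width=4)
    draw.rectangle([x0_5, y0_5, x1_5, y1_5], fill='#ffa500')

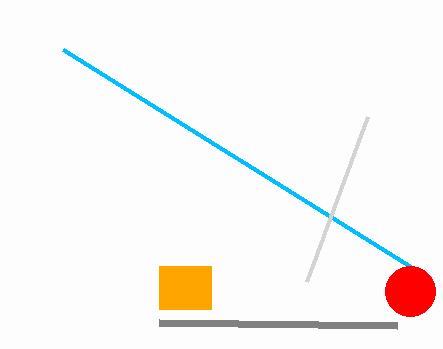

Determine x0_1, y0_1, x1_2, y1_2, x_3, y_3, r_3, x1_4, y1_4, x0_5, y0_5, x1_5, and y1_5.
x0_1 = 63; y0_1 = 49; x1_2 = 159; y1_2 = 323; x_3 = 410; y_3 = 291; r_3 = 25; x1_4 = 306; y1_4 = 282; x0_5 = 159; y0_5 = 266; x1_5 = 211; y1_5 = 309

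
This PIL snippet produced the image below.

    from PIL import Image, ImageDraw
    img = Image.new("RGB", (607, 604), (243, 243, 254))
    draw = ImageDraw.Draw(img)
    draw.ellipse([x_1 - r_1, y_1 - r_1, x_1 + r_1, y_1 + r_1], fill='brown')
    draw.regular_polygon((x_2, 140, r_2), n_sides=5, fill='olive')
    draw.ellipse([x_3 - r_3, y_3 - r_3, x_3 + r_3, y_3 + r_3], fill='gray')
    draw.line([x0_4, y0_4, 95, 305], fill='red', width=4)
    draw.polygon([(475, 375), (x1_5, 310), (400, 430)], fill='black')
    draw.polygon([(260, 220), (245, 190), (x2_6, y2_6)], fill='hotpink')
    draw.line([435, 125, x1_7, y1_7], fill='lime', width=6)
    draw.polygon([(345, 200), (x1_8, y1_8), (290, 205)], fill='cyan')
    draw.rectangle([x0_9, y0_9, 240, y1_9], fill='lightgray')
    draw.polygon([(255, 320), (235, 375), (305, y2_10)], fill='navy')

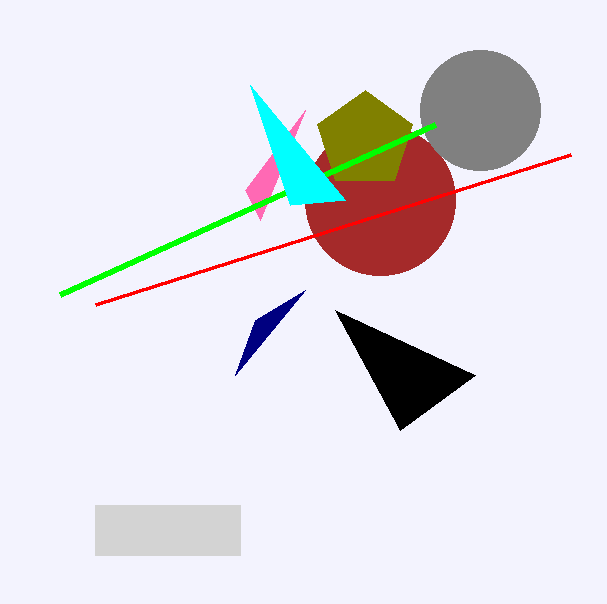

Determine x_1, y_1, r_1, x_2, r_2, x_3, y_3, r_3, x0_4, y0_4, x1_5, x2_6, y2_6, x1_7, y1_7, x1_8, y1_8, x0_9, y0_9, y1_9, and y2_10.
x_1 = 380; y_1 = 200; r_1 = 75; x_2 = 365; r_2 = 50; x_3 = 480; y_3 = 110; r_3 = 60; x0_4 = 570; y0_4 = 155; x1_5 = 335; x2_6 = 305; y2_6 = 110; x1_7 = 60; y1_7 = 295; x1_8 = 250; y1_8 = 85; x0_9 = 95; y0_9 = 505; y1_9 = 555; y2_10 = 290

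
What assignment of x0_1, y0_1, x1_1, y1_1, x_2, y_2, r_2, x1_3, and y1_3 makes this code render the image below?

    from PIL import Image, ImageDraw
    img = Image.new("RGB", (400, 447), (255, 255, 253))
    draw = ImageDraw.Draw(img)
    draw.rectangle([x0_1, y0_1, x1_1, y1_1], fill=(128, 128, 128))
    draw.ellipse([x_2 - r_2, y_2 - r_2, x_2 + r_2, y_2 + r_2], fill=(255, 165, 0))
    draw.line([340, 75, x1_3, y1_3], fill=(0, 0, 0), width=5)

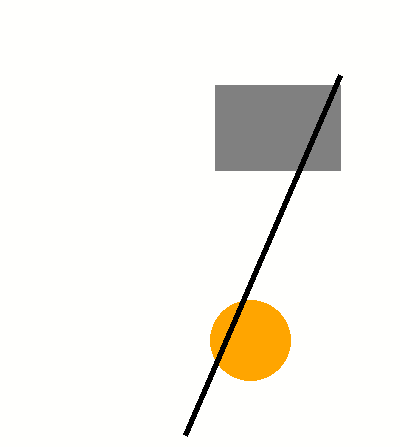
x0_1 = 215, y0_1 = 85, x1_1 = 340, y1_1 = 170, x_2 = 250, y_2 = 340, r_2 = 40, x1_3 = 185, y1_3 = 435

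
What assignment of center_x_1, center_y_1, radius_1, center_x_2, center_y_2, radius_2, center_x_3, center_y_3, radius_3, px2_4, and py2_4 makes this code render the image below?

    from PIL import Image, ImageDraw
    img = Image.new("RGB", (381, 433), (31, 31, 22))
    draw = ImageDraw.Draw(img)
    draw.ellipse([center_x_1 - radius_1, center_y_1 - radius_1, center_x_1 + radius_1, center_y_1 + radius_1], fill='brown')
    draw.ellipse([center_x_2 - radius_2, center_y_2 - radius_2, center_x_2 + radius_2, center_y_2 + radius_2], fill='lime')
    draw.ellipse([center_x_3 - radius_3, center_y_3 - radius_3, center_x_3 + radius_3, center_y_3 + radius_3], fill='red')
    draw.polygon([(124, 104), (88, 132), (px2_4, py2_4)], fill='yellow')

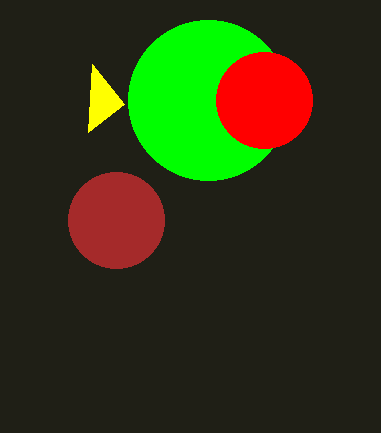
center_x_1 = 116
center_y_1 = 220
radius_1 = 48
center_x_2 = 208
center_y_2 = 100
radius_2 = 80
center_x_3 = 264
center_y_3 = 100
radius_3 = 48
px2_4 = 92
py2_4 = 64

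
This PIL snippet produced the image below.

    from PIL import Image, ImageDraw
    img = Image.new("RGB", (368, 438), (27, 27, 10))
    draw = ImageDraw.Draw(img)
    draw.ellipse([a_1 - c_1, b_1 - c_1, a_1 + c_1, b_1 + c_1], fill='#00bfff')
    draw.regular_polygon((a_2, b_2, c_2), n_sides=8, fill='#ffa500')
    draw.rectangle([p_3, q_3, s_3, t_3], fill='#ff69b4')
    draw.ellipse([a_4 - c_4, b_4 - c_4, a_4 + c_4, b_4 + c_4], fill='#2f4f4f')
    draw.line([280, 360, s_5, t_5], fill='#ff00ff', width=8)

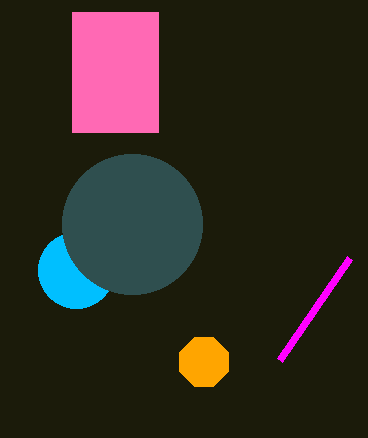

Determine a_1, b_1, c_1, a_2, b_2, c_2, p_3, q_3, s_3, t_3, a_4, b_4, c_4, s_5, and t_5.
a_1 = 76; b_1 = 270; c_1 = 38; a_2 = 204; b_2 = 362; c_2 = 26; p_3 = 72; q_3 = 12; s_3 = 158; t_3 = 132; a_4 = 132; b_4 = 224; c_4 = 70; s_5 = 350; t_5 = 258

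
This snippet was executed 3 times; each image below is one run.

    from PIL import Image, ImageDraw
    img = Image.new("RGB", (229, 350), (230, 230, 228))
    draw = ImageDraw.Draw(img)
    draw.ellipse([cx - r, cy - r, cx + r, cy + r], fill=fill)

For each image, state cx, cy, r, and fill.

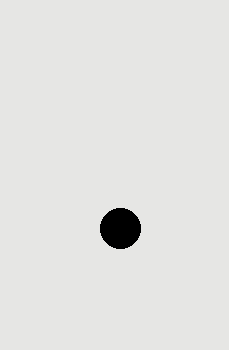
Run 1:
cx = 120
cy = 228
r = 20
fill = 'black'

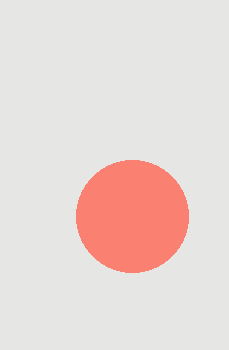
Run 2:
cx = 132, cy = 216, r = 56, fill = 'salmon'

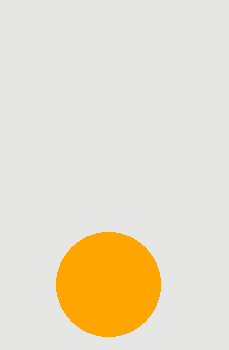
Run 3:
cx = 108
cy = 284
r = 52
fill = 'orange'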